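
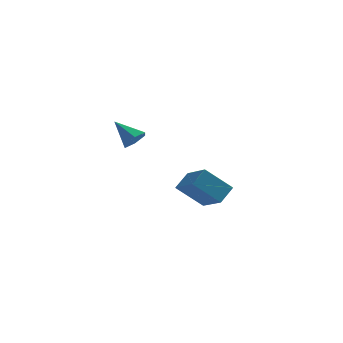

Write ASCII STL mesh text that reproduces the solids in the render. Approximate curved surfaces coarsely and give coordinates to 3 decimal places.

solid 
facet normal 0.649 -0.427 -0.629
outer loop
vertex 0.303 -4.316 2.049
vertex -0.122 -4.279 1.585
vertex 0.283 -3.805 1.681
endloop
endfacet
facet normal 0.462 0.530 0.711
outer loop
vertex 0.303 -4.316 2.049
vertex 0.283 -3.805 1.681
vertex -0.998 -3.701 2.435
endloop
endfacet
facet normal 0.649 -0.427 -0.629
outer loop
vertex 0.283 -3.805 1.681
vertex -0.122 -4.279 1.585
vertex -0.142 -3.768 1.217
endloop
endfacet
facet normal 0.083 0.997 0.003
outer loop
vertex 0.283 -3.805 1.681
vertex -0.142 -3.768 1.217
vertex -0.998 -3.701 2.435
endloop
endfacet
facet normal 0.648 -0.428 -0.630
outer loop
vertex -0.142 -3.768 1.217
vertex -0.122 -4.279 1.585
vertex -0.547 -4.241 1.122
endloop
endfacet
facet normal -0.621 0.626 -0.471
outer loop
vertex -0.142 -3.768 1.217
vertex -0.547 -4.241 1.122
vertex -0.998 -3.701 2.435
endloop
endfacet
facet normal 0.648 -0.428 -0.630
outer loop
vertex -0.547 -4.241 1.122
vertex -0.122 -4.279 1.585
vertex -0.527 -4.752 1.49
endloop
endfacet
facet normal -0.948 -0.210 -0.239
outer loop
vertex -0.547 -4.241 1.122
vertex -0.527 -4.752 1.49
vertex -0.998 -3.701 2.435
endloop
endfacet
facet normal 0.648 -0.428 -0.630
outer loop
vertex -0.527 -4.752 1.49
vertex -0.122 -4.279 1.585
vertex -0.102 -4.79 1.953
endloop
endfacet
facet normal -0.570 -0.676 0.468
outer loop
vertex -0.527 -4.752 1.49
vertex -0.102 -4.79 1.953
vertex -0.998 -3.701 2.435
endloop
endfacet
facet normal 0.649 -0.427 -0.629
outer loop
vertex -0.102 -4.79 1.953
vertex -0.122 -4.279 1.585
vertex 0.303 -4.316 2.049
endloop
endfacet
facet normal 0.135 -0.306 0.942
outer loop
vertex -0.102 -4.79 1.953
vertex 0.303 -4.316 2.049
vertex -0.998 -3.701 2.435
endloop
endfacet
facet normal -0.506 -0.633 -0.586
outer loop
vertex 2.241 0.376 -2.923
vertex 1.451 1.769 -3.744
vertex 3.518 0.421 -4.075
endloop
endfacet
facet normal 0.439 -0.774 0.457
outer loop
vertex 4.069 1.111 -3.436
vertex 2.241 0.376 -2.923
vertex 3.518 0.421 -4.075
endloop
endfacet
facet normal -0.506 -0.633 -0.586
outer loop
vertex 3.518 0.421 -4.075
vertex 1.451 1.769 -3.744
vertex 2.727 1.814 -4.896
endloop
endfacet
facet normal 0.742 0.027 -0.669
outer loop
vertex 2.727 1.814 -4.896
vertex 4.069 1.111 -3.436
vertex 3.518 0.421 -4.075
endloop
endfacet
facet normal -0.743 -0.027 0.669
outer loop
vertex 2.241 0.376 -2.923
vertex 2.002 2.459 -3.105
vertex 1.451 1.769 -3.744
endloop
endfacet
facet normal 0.439 -0.774 0.456
outer loop
vertex 2.793 1.066 -2.284
vertex 2.241 0.376 -2.923
vertex 4.069 1.111 -3.436
endloop
endfacet
facet normal -0.742 -0.027 0.670
outer loop
vertex 2.793 1.066 -2.284
vertex 2.002 2.459 -3.105
vertex 2.241 0.376 -2.923
endloop
endfacet
facet normal -0.439 0.774 -0.456
outer loop
vertex 1.451 1.769 -3.744
vertex 2.002 2.459 -3.105
vertex 2.727 1.814 -4.896
endloop
endfacet
facet normal 0.742 0.026 -0.670
outer loop
vertex 3.279 2.504 -4.257
vertex 4.069 1.111 -3.436
vertex 2.727 1.814 -4.896
endloop
endfacet
facet normal -0.439 0.774 -0.456
outer loop
vertex 2.727 1.814 -4.896
vertex 2.002 2.459 -3.105
vertex 3.279 2.504 -4.257
endloop
endfacet
facet normal 0.507 0.633 0.586
outer loop
vertex 3.279 2.504 -4.257
vertex 2.793 1.066 -2.284
vertex 4.069 1.111 -3.436
endloop
endfacet
facet normal 0.506 0.633 0.586
outer loop
vertex 2.002 2.459 -3.105
vertex 2.793 1.066 -2.284
vertex 3.279 2.504 -4.257
endloop
endfacet

endsolid


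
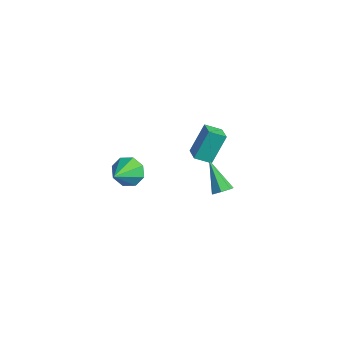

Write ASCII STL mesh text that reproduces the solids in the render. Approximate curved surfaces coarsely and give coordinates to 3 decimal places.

solid 
facet normal -0.477 -0.756 0.447
outer loop
vertex -3.408 3.544 -2.472
vertex -4.469 4.003 -2.828
vertex -3.3 2.457 -4.195
endloop
endfacet
facet normal 0.878 -0.379 0.294
outer loop
vertex -2.771 3.297 -4.692
vertex -3.408 3.544 -2.472
vertex -3.3 2.457 -4.195
endloop
endfacet
facet normal -0.477 -0.756 0.448
outer loop
vertex -3.3 2.457 -4.195
vertex -4.469 4.003 -2.828
vertex -4.362 2.916 -4.551
endloop
endfacet
facet normal 0.053 -0.533 -0.845
outer loop
vertex -4.362 2.916 -4.551
vertex -2.771 3.297 -4.692
vertex -3.3 2.457 -4.195
endloop
endfacet
facet normal -0.053 0.533 0.845
outer loop
vertex -3.408 3.544 -2.472
vertex -3.94 4.843 -3.325
vertex -4.469 4.003 -2.828
endloop
endfacet
facet normal 0.877 -0.380 0.294
outer loop
vertex -2.878 4.384 -2.969
vertex -3.408 3.544 -2.472
vertex -2.771 3.297 -4.692
endloop
endfacet
facet normal -0.053 0.533 0.845
outer loop
vertex -2.878 4.384 -2.969
vertex -3.94 4.843 -3.325
vertex -3.408 3.544 -2.472
endloop
endfacet
facet normal -0.878 0.379 -0.294
outer loop
vertex -4.469 4.003 -2.828
vertex -3.94 4.843 -3.325
vertex -4.362 2.916 -4.551
endloop
endfacet
facet normal 0.053 -0.533 -0.844
outer loop
vertex -3.832 3.756 -5.048
vertex -2.771 3.297 -4.692
vertex -4.362 2.916 -4.551
endloop
endfacet
facet normal -0.877 0.379 -0.294
outer loop
vertex -4.362 2.916 -4.551
vertex -3.94 4.843 -3.325
vertex -3.832 3.756 -5.048
endloop
endfacet
facet normal 0.477 0.756 -0.447
outer loop
vertex -3.832 3.756 -5.048
vertex -2.878 4.384 -2.969
vertex -2.771 3.297 -4.692
endloop
endfacet
facet normal 0.477 0.757 -0.447
outer loop
vertex -3.94 4.843 -3.325
vertex -2.878 4.384 -2.969
vertex -3.832 3.756 -5.048
endloop
endfacet
facet normal 0.714 -0.092 -0.694
outer loop
vertex 0.57 2.107 -3.789
vertex 0.134 1.903 -4.211
vertex 0.326 2.502 -4.093
endloop
endfacet
facet normal 0.336 0.696 0.635
outer loop
vertex 0.57 2.107 -3.789
vertex 0.326 2.502 -4.093
vertex -1.374 2.097 -2.749
endloop
endfacet
facet normal 0.715 -0.093 -0.693
outer loop
vertex 0.326 2.502 -4.093
vertex 0.134 1.903 -4.211
vertex -0.062 2.447 -4.486
endloop
endfacet
facet normal -0.192 0.980 0.052
outer loop
vertex 0.326 2.502 -4.093
vertex -0.062 2.447 -4.486
vertex -1.374 2.097 -2.749
endloop
endfacet
facet normal 0.715 -0.092 -0.693
outer loop
vertex -0.062 2.447 -4.486
vertex 0.134 1.903 -4.211
vertex -0.302 1.982 -4.672
endloop
endfacet
facet normal -0.719 0.544 -0.433
outer loop
vertex -0.062 2.447 -4.486
vertex -0.302 1.982 -4.672
vertex -1.374 2.097 -2.749
endloop
endfacet
facet normal 0.715 -0.093 -0.693
outer loop
vertex -0.302 1.982 -4.672
vertex 0.134 1.903 -4.211
vertex -0.214 1.458 -4.511
endloop
endfacet
facet normal -0.845 -0.282 -0.454
outer loop
vertex -0.302 1.982 -4.672
vertex -0.214 1.458 -4.511
vertex -1.374 2.097 -2.749
endloop
endfacet
facet normal 0.715 -0.092 -0.693
outer loop
vertex -0.214 1.458 -4.511
vertex 0.134 1.903 -4.211
vertex 0.137 1.269 -4.124
endloop
endfacet
facet normal -0.478 -0.879 0.004
outer loop
vertex -0.214 1.458 -4.511
vertex 0.137 1.269 -4.124
vertex -1.374 2.097 -2.749
endloop
endfacet
facet normal 0.714 -0.092 -0.694
outer loop
vertex 0.137 1.269 -4.124
vertex 0.134 1.903 -4.211
vertex 0.486 1.558 -3.803
endloop
endfacet
facet normal 0.108 -0.795 0.598
outer loop
vertex 0.137 1.269 -4.124
vertex 0.486 1.558 -3.803
vertex -1.374 2.097 -2.749
endloop
endfacet
facet normal 0.714 -0.092 -0.694
outer loop
vertex 0.486 1.558 -3.803
vertex 0.134 1.903 -4.211
vertex 0.57 2.107 -3.789
endloop
endfacet
facet normal 0.470 -0.094 0.878
outer loop
vertex 0.486 1.558 -3.803
vertex 0.57 2.107 -3.789
vertex -1.374 2.097 -2.749
endloop
endfacet
facet normal -0.438 0.740 -0.511
outer loop
vertex -1.468 -2.183 -0.985
vertex -1.942 -2.836 -1.524
vertex -2.125 -2.37 -0.693
endloop
endfacet
facet normal 0.331 0.255 0.908
outer loop
vertex -1.468 -2.183 -0.985
vertex -2.125 -2.37 -0.693
vertex -1.098 -4.264 -0.536
endloop
endfacet
facet normal -0.437 0.740 -0.511
outer loop
vertex -2.125 -2.37 -0.693
vertex -1.942 -2.836 -1.524
vertex -2.674 -2.829 -0.888
endloop
endfacet
facet normal -0.280 -0.072 0.957
outer loop
vertex -2.125 -2.37 -0.693
vertex -2.674 -2.829 -0.888
vertex -1.098 -4.264 -0.536
endloop
endfacet
facet normal -0.438 0.739 -0.512
outer loop
vertex -2.674 -2.829 -0.888
vertex -1.942 -2.836 -1.524
vertex -2.795 -3.293 -1.455
endloop
endfacet
facet normal -0.618 -0.538 0.573
outer loop
vertex -2.674 -2.829 -0.888
vertex -2.795 -3.293 -1.455
vertex -1.098 -4.264 -0.536
endloop
endfacet
facet normal -0.438 0.740 -0.511
outer loop
vertex -2.795 -3.293 -1.455
vertex -1.942 -2.836 -1.524
vertex -2.416 -3.489 -2.063
endloop
endfacet
facet normal -0.487 -0.873 -0.022
outer loop
vertex -2.795 -3.293 -1.455
vertex -2.416 -3.489 -2.063
vertex -1.098 -4.264 -0.536
endloop
endfacet
facet normal -0.436 0.740 -0.512
outer loop
vertex -2.416 -3.489 -2.063
vertex -1.942 -2.836 -1.524
vertex -1.759 -3.303 -2.354
endloop
endfacet
facet normal 0.037 -0.878 -0.477
outer loop
vertex -2.416 -3.489 -2.063
vertex -1.759 -3.303 -2.354
vertex -1.098 -4.264 -0.536
endloop
endfacet
facet normal -0.437 0.739 -0.512
outer loop
vertex -1.759 -3.303 -2.354
vertex -1.942 -2.836 -1.524
vertex -1.209 -2.843 -2.16
endloop
endfacet
facet normal 0.647 -0.551 -0.527
outer loop
vertex -1.759 -3.303 -2.354
vertex -1.209 -2.843 -2.16
vertex -1.098 -4.264 -0.536
endloop
endfacet
facet normal -0.437 0.740 -0.512
outer loop
vertex -1.209 -2.843 -2.16
vertex -1.942 -2.836 -1.524
vertex -1.089 -2.379 -1.592
endloop
endfacet
facet normal 0.987 -0.083 -0.140
outer loop
vertex -1.209 -2.843 -2.16
vertex -1.089 -2.379 -1.592
vertex -1.098 -4.264 -0.536
endloop
endfacet
facet normal -0.437 0.740 -0.512
outer loop
vertex -1.089 -2.379 -1.592
vertex -1.942 -2.836 -1.524
vertex -1.468 -2.183 -0.985
endloop
endfacet
facet normal 0.856 0.250 0.453
outer loop
vertex -1.089 -2.379 -1.592
vertex -1.468 -2.183 -0.985
vertex -1.098 -4.264 -0.536
endloop
endfacet

endsolid


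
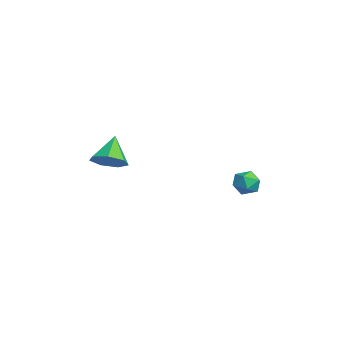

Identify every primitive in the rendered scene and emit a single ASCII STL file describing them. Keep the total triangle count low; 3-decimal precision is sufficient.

solid 
facet normal -0.617 0.657 0.434
outer loop
vertex 1.777 4.005 0.368
vertex 1.225 3.422 0.466
vertex 1.776 3.558 1.043
endloop
endfacet
facet normal 0.065 0.832 0.551
outer loop
vertex 1.777 4.005 0.368
vertex 1.776 3.558 1.043
vertex 2.476 3.743 0.681
endloop
endfacet
facet normal 0.382 0.921 -0.082
outer loop
vertex 1.777 4.005 0.368
vertex 2.476 3.743 0.681
vertex 2.358 3.721 -0.119
endloop
endfacet
facet normal -0.103 0.801 -0.590
outer loop
vertex 1.777 4.005 0.368
vertex 2.358 3.721 -0.119
vertex 1.584 3.523 -0.252
endloop
endfacet
facet normal -0.721 0.637 -0.271
outer loop
vertex 1.777 4.005 0.368
vertex 1.584 3.523 -0.252
vertex 1.225 3.422 0.466
endloop
endfacet
facet normal 0.381 0.282 0.881
outer loop
vertex 2.476 3.743 0.681
vertex 1.776 3.558 1.043
vertex 2.356 2.997 0.972
endloop
endfacet
facet normal -0.723 -0.001 0.691
outer loop
vertex 1.776 3.558 1.043
vertex 1.225 3.422 0.466
vertex 1.582 2.799 0.839
endloop
endfacet
facet normal -0.892 -0.032 -0.451
outer loop
vertex 1.225 3.422 0.466
vertex 1.584 3.523 -0.252
vertex 1.464 2.777 0.039
endloop
endfacet
facet normal 0.107 0.233 -0.967
outer loop
vertex 1.584 3.523 -0.252
vertex 2.358 3.721 -0.119
vertex 2.164 2.962 -0.323
endloop
endfacet
facet normal 0.893 0.426 -0.143
outer loop
vertex 2.358 3.721 -0.119
vertex 2.476 3.743 0.681
vertex 2.715 3.098 0.254
endloop
endfacet
facet normal 0.103 -0.801 0.590
outer loop
vertex 2.163 2.515 0.352
vertex 2.356 2.997 0.972
vertex 1.582 2.799 0.839
endloop
endfacet
facet normal -0.382 -0.921 0.082
outer loop
vertex 2.163 2.515 0.352
vertex 1.582 2.799 0.839
vertex 1.464 2.777 0.039
endloop
endfacet
facet normal -0.065 -0.832 -0.551
outer loop
vertex 2.163 2.515 0.352
vertex 1.464 2.777 0.039
vertex 2.164 2.962 -0.323
endloop
endfacet
facet normal 0.617 -0.657 -0.434
outer loop
vertex 2.163 2.515 0.352
vertex 2.164 2.962 -0.323
vertex 2.715 3.098 0.254
endloop
endfacet
facet normal 0.721 -0.637 0.271
outer loop
vertex 2.163 2.515 0.352
vertex 2.715 3.098 0.254
vertex 2.356 2.997 0.972
endloop
endfacet
facet normal -0.107 -0.233 0.967
outer loop
vertex 1.582 2.799 0.839
vertex 2.356 2.997 0.972
vertex 1.776 3.558 1.043
endloop
endfacet
facet normal -0.893 -0.426 0.143
outer loop
vertex 1.464 2.777 0.039
vertex 1.582 2.799 0.839
vertex 1.225 3.422 0.466
endloop
endfacet
facet normal -0.381 -0.282 -0.881
outer loop
vertex 2.164 2.962 -0.323
vertex 1.464 2.777 0.039
vertex 1.584 3.523 -0.252
endloop
endfacet
facet normal 0.723 0.001 -0.691
outer loop
vertex 2.715 3.098 0.254
vertex 2.164 2.962 -0.323
vertex 2.358 3.721 -0.119
endloop
endfacet
facet normal 0.892 0.032 0.451
outer loop
vertex 2.356 2.997 0.972
vertex 2.715 3.098 0.254
vertex 2.476 3.743 0.681
endloop
endfacet
facet normal 0.564 -0.311 -0.765
outer loop
vertex 1.316 -2.656 2.16
vertex 0.587 -3.259 1.868
vertex 0.752 -2.318 1.607
endloop
endfacet
facet normal 0.187 0.912 0.366
outer loop
vertex 1.316 -2.656 2.16
vertex 0.752 -2.318 1.607
vertex -0.387 -2.721 3.192
endloop
endfacet
facet normal 0.564 -0.311 -0.765
outer loop
vertex 0.752 -2.318 1.607
vertex 0.587 -3.259 1.868
vertex 0.064 -2.689 1.251
endloop
endfacet
facet normal -0.438 0.895 -0.087
outer loop
vertex 0.752 -2.318 1.607
vertex 0.064 -2.689 1.251
vertex -0.387 -2.721 3.192
endloop
endfacet
facet normal 0.564 -0.311 -0.765
outer loop
vertex 0.064 -2.689 1.251
vertex 0.587 -3.259 1.868
vertex -0.23 -3.489 1.359
endloop
endfacet
facet normal -0.927 0.312 -0.210
outer loop
vertex 0.064 -2.689 1.251
vertex -0.23 -3.489 1.359
vertex -0.387 -2.721 3.192
endloop
endfacet
facet normal 0.564 -0.311 -0.765
outer loop
vertex -0.23 -3.489 1.359
vertex 0.587 -3.259 1.868
vertex 0.091 -4.116 1.851
endloop
endfacet
facet normal -0.913 -0.398 0.089
outer loop
vertex -0.23 -3.489 1.359
vertex 0.091 -4.116 1.851
vertex -0.387 -2.721 3.192
endloop
endfacet
facet normal 0.563 -0.311 -0.766
outer loop
vertex 0.091 -4.116 1.851
vertex 0.587 -3.259 1.868
vertex 0.787 -4.097 2.355
endloop
endfacet
facet normal -0.405 -0.702 0.586
outer loop
vertex 0.091 -4.116 1.851
vertex 0.787 -4.097 2.355
vertex -0.387 -2.721 3.192
endloop
endfacet
facet normal 0.564 -0.310 -0.766
outer loop
vertex 0.787 -4.097 2.355
vertex 0.587 -3.259 1.868
vertex 1.332 -3.448 2.493
endloop
endfacet
facet normal 0.211 -0.370 0.905
outer loop
vertex 0.787 -4.097 2.355
vertex 1.332 -3.448 2.493
vertex -0.387 -2.721 3.192
endloop
endfacet
facet normal 0.563 -0.310 -0.766
outer loop
vertex 1.332 -3.448 2.493
vertex 0.587 -3.259 1.868
vertex 1.316 -2.656 2.16
endloop
endfacet
facet normal 0.476 0.349 0.807
outer loop
vertex 1.332 -3.448 2.493
vertex 1.316 -2.656 2.16
vertex -0.387 -2.721 3.192
endloop
endfacet

endsolid


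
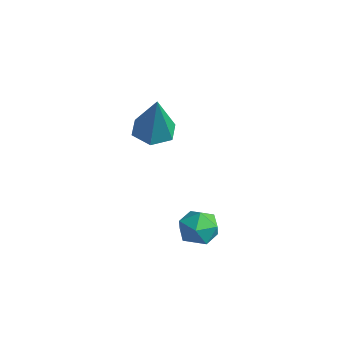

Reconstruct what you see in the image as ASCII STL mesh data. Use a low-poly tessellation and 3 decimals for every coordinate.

solid 
facet normal -0.388 0.503 0.773
outer loop
vertex -1.096 1.396 -2.558
vertex -1.702 0.831 -2.495
vertex -0.993 0.73 -2.073
endloop
endfacet
facet normal 0.320 0.590 0.742
outer loop
vertex -1.096 1.396 -2.558
vertex -0.993 0.73 -2.073
vertex -0.369 0.994 -2.552
endloop
endfacet
facet normal 0.481 0.871 0.106
outer loop
vertex -1.096 1.396 -2.558
vertex -0.369 0.994 -2.552
vertex -0.691 1.259 -3.27
endloop
endfacet
facet normal -0.127 0.958 -0.257
outer loop
vertex -1.096 1.396 -2.558
vertex -0.691 1.259 -3.27
vertex -1.515 1.159 -3.235
endloop
endfacet
facet normal -0.665 0.731 0.156
outer loop
vertex -1.096 1.396 -2.558
vertex -1.515 1.159 -3.235
vertex -1.702 0.831 -2.495
endloop
endfacet
facet normal 0.623 -0.055 0.781
outer loop
vertex -0.369 0.994 -2.552
vertex -0.993 0.73 -2.073
vertex -0.525 0.181 -2.485
endloop
endfacet
facet normal -0.522 -0.196 0.830
outer loop
vertex -0.993 0.73 -2.073
vertex -1.702 0.831 -2.495
vertex -1.349 0.081 -2.45
endloop
endfacet
facet normal -0.970 0.172 -0.169
outer loop
vertex -1.702 0.831 -2.495
vertex -1.515 1.159 -3.235
vertex -1.671 0.346 -3.168
endloop
endfacet
facet normal -0.101 0.541 -0.835
outer loop
vertex -1.515 1.159 -3.235
vertex -0.691 1.259 -3.27
vertex -1.047 0.61 -3.647
endloop
endfacet
facet normal 0.882 0.400 -0.248
outer loop
vertex -0.691 1.259 -3.27
vertex -0.369 0.994 -2.552
vertex -0.338 0.509 -3.225
endloop
endfacet
facet normal 0.127 -0.958 0.257
outer loop
vertex -0.944 -0.056 -3.162
vertex -0.525 0.181 -2.485
vertex -1.349 0.081 -2.45
endloop
endfacet
facet normal -0.481 -0.871 -0.106
outer loop
vertex -0.944 -0.056 -3.162
vertex -1.349 0.081 -2.45
vertex -1.671 0.346 -3.168
endloop
endfacet
facet normal -0.320 -0.590 -0.742
outer loop
vertex -0.944 -0.056 -3.162
vertex -1.671 0.346 -3.168
vertex -1.047 0.61 -3.647
endloop
endfacet
facet normal 0.388 -0.503 -0.773
outer loop
vertex -0.944 -0.056 -3.162
vertex -1.047 0.61 -3.647
vertex -0.338 0.509 -3.225
endloop
endfacet
facet normal 0.665 -0.731 -0.156
outer loop
vertex -0.944 -0.056 -3.162
vertex -0.338 0.509 -3.225
vertex -0.525 0.181 -2.485
endloop
endfacet
facet normal 0.101 -0.541 0.835
outer loop
vertex -1.349 0.081 -2.45
vertex -0.525 0.181 -2.485
vertex -0.993 0.73 -2.073
endloop
endfacet
facet normal -0.882 -0.400 0.248
outer loop
vertex -1.671 0.346 -3.168
vertex -1.349 0.081 -2.45
vertex -1.702 0.831 -2.495
endloop
endfacet
facet normal -0.623 0.055 -0.781
outer loop
vertex -1.047 0.61 -3.647
vertex -1.671 0.346 -3.168
vertex -1.515 1.159 -3.235
endloop
endfacet
facet normal 0.522 0.196 -0.830
outer loop
vertex -0.338 0.509 -3.225
vertex -1.047 0.61 -3.647
vertex -0.691 1.259 -3.27
endloop
endfacet
facet normal 0.970 -0.172 0.169
outer loop
vertex -0.525 0.181 -2.485
vertex -0.338 0.509 -3.225
vertex -0.369 0.994 -2.552
endloop
endfacet
facet normal -0.290 0.121 -0.950
outer loop
vertex -3.398 1.284 0.072
vertex -4.16 1.022 0.271
vertex -3.974 1.829 0.317
endloop
endfacet
facet normal 0.718 0.660 0.221
outer loop
vertex -3.398 1.284 0.072
vertex -3.974 1.829 0.317
vertex -3.58 0.778 2.169
endloop
endfacet
facet normal -0.290 0.121 -0.950
outer loop
vertex -3.974 1.829 0.317
vertex -4.16 1.022 0.271
vertex -4.736 1.567 0.516
endloop
endfacet
facet normal -0.156 0.844 0.512
outer loop
vertex -3.974 1.829 0.317
vertex -4.736 1.567 0.516
vertex -3.58 0.778 2.169
endloop
endfacet
facet normal -0.290 0.121 -0.949
outer loop
vertex -4.736 1.567 0.516
vertex -4.16 1.022 0.271
vertex -4.922 0.759 0.47
endloop
endfacet
facet normal -0.777 0.144 0.612
outer loop
vertex -4.736 1.567 0.516
vertex -4.922 0.759 0.47
vertex -3.58 0.778 2.169
endloop
endfacet
facet normal -0.290 0.122 -0.949
outer loop
vertex -4.922 0.759 0.47
vertex -4.16 1.022 0.271
vertex -4.346 0.214 0.224
endloop
endfacet
facet normal -0.522 -0.742 0.421
outer loop
vertex -4.922 0.759 0.47
vertex -4.346 0.214 0.224
vertex -3.58 0.778 2.169
endloop
endfacet
facet normal -0.290 0.122 -0.949
outer loop
vertex -4.346 0.214 0.224
vertex -4.16 1.022 0.271
vertex -3.584 0.477 0.025
endloop
endfacet
facet normal 0.354 -0.926 0.129
outer loop
vertex -4.346 0.214 0.224
vertex -3.584 0.477 0.025
vertex -3.58 0.778 2.169
endloop
endfacet
facet normal -0.290 0.122 -0.949
outer loop
vertex -3.584 0.477 0.025
vertex -4.16 1.022 0.271
vertex -3.398 1.284 0.072
endloop
endfacet
facet normal 0.974 -0.226 0.030
outer loop
vertex -3.584 0.477 0.025
vertex -3.398 1.284 0.072
vertex -3.58 0.778 2.169
endloop
endfacet

endsolid


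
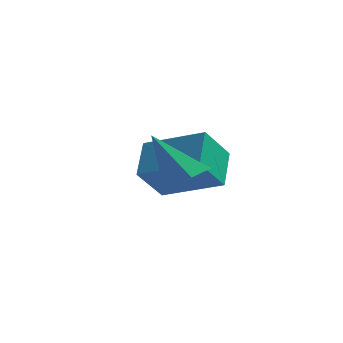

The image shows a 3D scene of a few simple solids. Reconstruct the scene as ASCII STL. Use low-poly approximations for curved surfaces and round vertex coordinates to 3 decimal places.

solid 
facet normal -0.926 0.151 -0.346
outer loop
vertex -1.93 3.581 -1.473
vertex -1.432 4.33 -2.48
vertex -1.826 2.501 -2.224
endloop
endfacet
facet normal -0.369 -0.554 0.746
outer loop
vertex -0.048 2.21 -1.56
vertex -1.93 3.581 -1.473
vertex -1.826 2.501 -2.224
endloop
endfacet
facet normal -0.926 0.151 -0.346
outer loop
vertex -1.826 2.501 -2.224
vertex -1.432 4.33 -2.48
vertex -1.328 3.249 -3.231
endloop
endfacet
facet normal 0.079 -0.818 -0.569
outer loop
vertex -1.328 3.249 -3.231
vertex -0.048 2.21 -1.56
vertex -1.826 2.501 -2.224
endloop
endfacet
facet normal -0.079 0.818 0.570
outer loop
vertex -1.93 3.581 -1.473
vertex 0.346 4.039 -1.816
vertex -1.432 4.33 -2.48
endloop
endfacet
facet normal -0.369 -0.554 0.746
outer loop
vertex -0.152 3.291 -0.809
vertex -1.93 3.581 -1.473
vertex -0.048 2.21 -1.56
endloop
endfacet
facet normal -0.079 0.819 0.569
outer loop
vertex -0.152 3.291 -0.809
vertex 0.346 4.039 -1.816
vertex -1.93 3.581 -1.473
endloop
endfacet
facet normal 0.369 0.554 -0.746
outer loop
vertex -1.432 4.33 -2.48
vertex 0.346 4.039 -1.816
vertex -1.328 3.249 -3.231
endloop
endfacet
facet normal 0.079 -0.818 -0.569
outer loop
vertex 0.45 2.959 -2.567
vertex -0.048 2.21 -1.56
vertex -1.328 3.249 -3.231
endloop
endfacet
facet normal 0.369 0.554 -0.746
outer loop
vertex -1.328 3.249 -3.231
vertex 0.346 4.039 -1.816
vertex 0.45 2.959 -2.567
endloop
endfacet
facet normal 0.926 -0.151 0.346
outer loop
vertex 0.45 2.959 -2.567
vertex -0.152 3.291 -0.809
vertex -0.048 2.21 -1.56
endloop
endfacet
facet normal 0.926 -0.151 0.346
outer loop
vertex 0.346 4.039 -1.816
vertex -0.152 3.291 -0.809
vertex 0.45 2.959 -2.567
endloop
endfacet
facet normal 0.594 -0.184 -0.783
outer loop
vertex 0.603 0.638 -1.083
vertex 0.018 0.604 -1.519
vertex 0.356 1.242 -1.412
endloop
endfacet
facet normal 0.478 0.563 0.675
outer loop
vertex 0.603 0.638 -1.083
vertex 0.356 1.242 -1.412
vertex -0.998 0.916 -0.181
endloop
endfacet
facet normal 0.595 -0.184 -0.782
outer loop
vertex 0.356 1.242 -1.412
vertex 0.018 0.604 -1.519
vertex -0.228 1.208 -1.848
endloop
endfacet
facet normal -0.138 0.984 0.109
outer loop
vertex 0.356 1.242 -1.412
vertex -0.228 1.208 -1.848
vertex -0.998 0.916 -0.181
endloop
endfacet
facet normal 0.595 -0.184 -0.782
outer loop
vertex -0.228 1.208 -1.848
vertex 0.018 0.604 -1.519
vertex -0.566 0.569 -1.955
endloop
endfacet
facet normal -0.823 0.485 -0.295
outer loop
vertex -0.228 1.208 -1.848
vertex -0.566 0.569 -1.955
vertex -0.998 0.916 -0.181
endloop
endfacet
facet normal 0.595 -0.182 -0.783
outer loop
vertex -0.566 0.569 -1.955
vertex 0.018 0.604 -1.519
vertex -0.319 -0.034 -1.627
endloop
endfacet
facet normal -0.890 -0.436 -0.131
outer loop
vertex -0.566 0.569 -1.955
vertex -0.319 -0.034 -1.627
vertex -0.998 0.916 -0.181
endloop
endfacet
facet normal 0.595 -0.182 -0.783
outer loop
vertex -0.319 -0.034 -1.627
vertex 0.018 0.604 -1.519
vertex 0.265 0.0 -1.191
endloop
endfacet
facet normal -0.275 -0.858 0.435
outer loop
vertex -0.319 -0.034 -1.627
vertex 0.265 0.0 -1.191
vertex -0.998 0.916 -0.181
endloop
endfacet
facet normal 0.594 -0.182 -0.783
outer loop
vertex 0.265 0.0 -1.191
vertex 0.018 0.604 -1.519
vertex 0.603 0.638 -1.083
endloop
endfacet
facet normal 0.410 -0.359 0.838
outer loop
vertex 0.265 0.0 -1.191
vertex 0.603 0.638 -1.083
vertex -0.998 0.916 -0.181
endloop
endfacet

endsolid


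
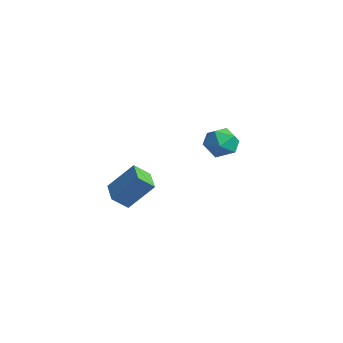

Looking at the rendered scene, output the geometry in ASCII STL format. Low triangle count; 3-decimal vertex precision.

solid 
facet normal -0.880 0.464 0.099
outer loop
vertex -3.769 -3.274 -0.304
vertex -3.419 -2.436 -1.118
vertex -4.562 -4.448 -1.854
endloop
endfacet
facet normal -0.287 -0.687 0.667
outer loop
vertex -3.241 -5.144 -2.002
vertex -3.769 -3.274 -0.304
vertex -4.562 -4.448 -1.854
endloop
endfacet
facet normal -0.880 0.464 0.098
outer loop
vertex -4.562 -4.448 -1.854
vertex -3.419 -2.436 -1.118
vertex -4.211 -3.61 -2.668
endloop
endfacet
facet normal -0.377 -0.559 -0.738
outer loop
vertex -4.211 -3.61 -2.668
vertex -3.241 -5.144 -2.002
vertex -4.562 -4.448 -1.854
endloop
endfacet
facet normal 0.377 0.559 0.738
outer loop
vertex -3.769 -3.274 -0.304
vertex -2.098 -3.132 -1.266
vertex -3.419 -2.436 -1.118
endloop
endfacet
facet normal -0.287 -0.687 0.667
outer loop
vertex -2.449 -3.97 -0.452
vertex -3.769 -3.274 -0.304
vertex -3.241 -5.144 -2.002
endloop
endfacet
facet normal 0.378 0.559 0.738
outer loop
vertex -2.449 -3.97 -0.452
vertex -2.098 -3.132 -1.266
vertex -3.769 -3.274 -0.304
endloop
endfacet
facet normal 0.287 0.687 -0.667
outer loop
vertex -3.419 -2.436 -1.118
vertex -2.098 -3.132 -1.266
vertex -4.211 -3.61 -2.668
endloop
endfacet
facet normal -0.378 -0.559 -0.738
outer loop
vertex -2.891 -4.306 -2.816
vertex -3.241 -5.144 -2.002
vertex -4.211 -3.61 -2.668
endloop
endfacet
facet normal 0.287 0.687 -0.667
outer loop
vertex -4.211 -3.61 -2.668
vertex -2.098 -3.132 -1.266
vertex -2.891 -4.306 -2.816
endloop
endfacet
facet normal 0.880 -0.464 -0.099
outer loop
vertex -2.891 -4.306 -2.816
vertex -2.449 -3.97 -0.452
vertex -3.241 -5.144 -2.002
endloop
endfacet
facet normal 0.880 -0.464 -0.099
outer loop
vertex -2.098 -3.132 -1.266
vertex -2.449 -3.97 -0.452
vertex -2.891 -4.306 -2.816
endloop
endfacet
facet normal -0.314 0.937 0.155
outer loop
vertex -3.649 3.962 -0.805
vertex -4.738 3.631 -1.012
vertex -4.316 3.594 0.065
endloop
endfacet
facet normal 0.269 0.795 0.543
outer loop
vertex -3.649 3.962 -0.805
vertex -4.316 3.594 0.065
vertex -3.21 3.261 0.004
endloop
endfacet
facet normal 0.791 0.605 0.095
outer loop
vertex -3.649 3.962 -0.805
vertex -3.21 3.261 0.004
vertex -2.948 3.094 -1.11
endloop
endfacet
facet normal 0.530 0.628 -0.569
outer loop
vertex -3.649 3.962 -0.805
vertex -2.948 3.094 -1.11
vertex -3.892 3.322 -1.738
endloop
endfacet
facet normal -0.152 0.833 -0.532
outer loop
vertex -3.649 3.962 -0.805
vertex -3.892 3.322 -1.738
vertex -4.738 3.631 -1.012
endloop
endfacet
facet normal 0.125 0.238 0.963
outer loop
vertex -3.21 3.261 0.004
vertex -4.316 3.594 0.065
vertex -4.028 2.498 0.298
endloop
endfacet
facet normal -0.819 0.465 0.337
outer loop
vertex -4.316 3.594 0.065
vertex -4.738 3.631 -1.012
vertex -4.972 2.726 -0.33
endloop
endfacet
facet normal -0.557 0.298 -0.775
outer loop
vertex -4.738 3.631 -1.012
vertex -3.892 3.322 -1.738
vertex -4.71 2.559 -1.444
endloop
endfacet
facet normal 0.548 -0.034 -0.836
outer loop
vertex -3.892 3.322 -1.738
vertex -2.948 3.094 -1.11
vertex -3.604 2.226 -1.505
endloop
endfacet
facet normal 0.969 -0.071 0.238
outer loop
vertex -2.948 3.094 -1.11
vertex -3.21 3.261 0.004
vertex -3.182 2.189 -0.428
endloop
endfacet
facet normal -0.530 -0.628 0.569
outer loop
vertex -4.271 1.858 -0.635
vertex -4.028 2.498 0.298
vertex -4.972 2.726 -0.33
endloop
endfacet
facet normal -0.791 -0.605 -0.095
outer loop
vertex -4.271 1.858 -0.635
vertex -4.972 2.726 -0.33
vertex -4.71 2.559 -1.444
endloop
endfacet
facet normal -0.269 -0.795 -0.543
outer loop
vertex -4.271 1.858 -0.635
vertex -4.71 2.559 -1.444
vertex -3.604 2.226 -1.505
endloop
endfacet
facet normal 0.314 -0.937 -0.155
outer loop
vertex -4.271 1.858 -0.635
vertex -3.604 2.226 -1.505
vertex -3.182 2.189 -0.428
endloop
endfacet
facet normal 0.152 -0.833 0.532
outer loop
vertex -4.271 1.858 -0.635
vertex -3.182 2.189 -0.428
vertex -4.028 2.498 0.298
endloop
endfacet
facet normal -0.548 0.034 0.836
outer loop
vertex -4.972 2.726 -0.33
vertex -4.028 2.498 0.298
vertex -4.316 3.594 0.065
endloop
endfacet
facet normal -0.969 0.071 -0.238
outer loop
vertex -4.71 2.559 -1.444
vertex -4.972 2.726 -0.33
vertex -4.738 3.631 -1.012
endloop
endfacet
facet normal -0.125 -0.238 -0.963
outer loop
vertex -3.604 2.226 -1.505
vertex -4.71 2.559 -1.444
vertex -3.892 3.322 -1.738
endloop
endfacet
facet normal 0.819 -0.465 -0.337
outer loop
vertex -3.182 2.189 -0.428
vertex -3.604 2.226 -1.505
vertex -2.948 3.094 -1.11
endloop
endfacet
facet normal 0.557 -0.298 0.775
outer loop
vertex -4.028 2.498 0.298
vertex -3.182 2.189 -0.428
vertex -3.21 3.261 0.004
endloop
endfacet

endsolid


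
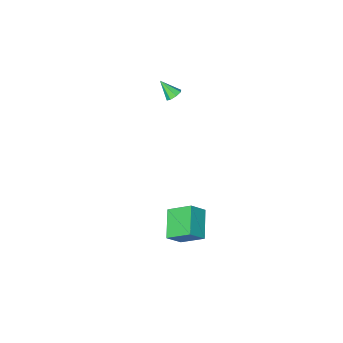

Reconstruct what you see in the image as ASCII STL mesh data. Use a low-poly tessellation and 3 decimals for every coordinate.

solid 
facet normal -0.486 0.673 0.557
outer loop
vertex 0.667 3.712 -3.5
vertex 1.609 3.62 -2.566
vertex 1.695 5.192 -4.391
endloop
endfacet
facet normal -0.708 0.069 -0.702
outer loop
vertex 2.571 3.98 -5.394
vertex 0.667 3.712 -3.5
vertex 1.695 5.192 -4.391
endloop
endfacet
facet normal -0.486 0.673 0.557
outer loop
vertex 1.695 5.192 -4.391
vertex 1.609 3.62 -2.566
vertex 2.637 5.1 -3.457
endloop
endfacet
facet normal 0.511 0.736 -0.443
outer loop
vertex 2.637 5.1 -3.457
vertex 2.571 3.98 -5.394
vertex 1.695 5.192 -4.391
endloop
endfacet
facet normal -0.511 -0.736 0.443
outer loop
vertex 0.667 3.712 -3.5
vertex 2.485 2.408 -3.569
vertex 1.609 3.62 -2.566
endloop
endfacet
facet normal -0.708 0.069 -0.702
outer loop
vertex 1.543 2.5 -4.503
vertex 0.667 3.712 -3.5
vertex 2.571 3.98 -5.394
endloop
endfacet
facet normal -0.511 -0.736 0.443
outer loop
vertex 1.543 2.5 -4.503
vertex 2.485 2.408 -3.569
vertex 0.667 3.712 -3.5
endloop
endfacet
facet normal 0.708 -0.069 0.702
outer loop
vertex 1.609 3.62 -2.566
vertex 2.485 2.408 -3.569
vertex 2.637 5.1 -3.457
endloop
endfacet
facet normal 0.511 0.736 -0.443
outer loop
vertex 3.513 3.888 -4.46
vertex 2.571 3.98 -5.394
vertex 2.637 5.1 -3.457
endloop
endfacet
facet normal 0.708 -0.069 0.702
outer loop
vertex 2.637 5.1 -3.457
vertex 2.485 2.408 -3.569
vertex 3.513 3.888 -4.46
endloop
endfacet
facet normal 0.486 -0.673 -0.557
outer loop
vertex 3.513 3.888 -4.46
vertex 1.543 2.5 -4.503
vertex 2.571 3.98 -5.394
endloop
endfacet
facet normal 0.486 -0.673 -0.557
outer loop
vertex 2.485 2.408 -3.569
vertex 1.543 2.5 -4.503
vertex 3.513 3.888 -4.46
endloop
endfacet
facet normal -0.321 0.638 -0.700
outer loop
vertex 0.423 -0.831 3.32
vertex -0.094 -0.856 3.534
vertex 0.356 -0.534 3.621
endloop
endfacet
facet normal 0.987 0.082 0.139
outer loop
vertex 0.423 -0.831 3.32
vertex 0.356 -0.534 3.621
vertex 0.334 -1.704 4.466
endloop
endfacet
facet normal -0.320 0.637 -0.701
outer loop
vertex 0.356 -0.534 3.621
vertex -0.094 -0.856 3.534
vertex 0.025 -0.425 3.871
endloop
endfacet
facet normal 0.628 0.448 0.636
outer loop
vertex 0.356 -0.534 3.621
vertex 0.025 -0.425 3.871
vertex 0.334 -1.704 4.466
endloop
endfacet
facet normal -0.324 0.637 -0.700
outer loop
vertex 0.025 -0.425 3.871
vertex -0.094 -0.856 3.534
vertex -0.375 -0.57 3.924
endloop
endfacet
facet normal -0.030 0.416 0.909
outer loop
vertex 0.025 -0.425 3.871
vertex -0.375 -0.57 3.924
vertex 0.334 -1.704 4.466
endloop
endfacet
facet normal -0.322 0.638 -0.700
outer loop
vertex -0.375 -0.57 3.924
vertex -0.094 -0.856 3.534
vertex -0.611 -0.882 3.748
endloop
endfacet
facet normal -0.602 0.005 0.798
outer loop
vertex -0.375 -0.57 3.924
vertex -0.611 -0.882 3.748
vertex 0.334 -1.704 4.466
endloop
endfacet
facet normal -0.322 0.636 -0.701
outer loop
vertex -0.611 -0.882 3.748
vertex -0.094 -0.856 3.534
vertex -0.543 -1.179 3.447
endloop
endfacet
facet normal -0.753 -0.545 0.368
outer loop
vertex -0.611 -0.882 3.748
vertex -0.543 -1.179 3.447
vertex 0.334 -1.704 4.466
endloop
endfacet
facet normal -0.322 0.636 -0.701
outer loop
vertex -0.543 -1.179 3.447
vertex -0.094 -0.856 3.534
vertex -0.212 -1.287 3.197
endloop
endfacet
facet normal -0.394 -0.910 -0.129
outer loop
vertex -0.543 -1.179 3.447
vertex -0.212 -1.287 3.197
vertex 0.334 -1.704 4.466
endloop
endfacet
facet normal -0.322 0.636 -0.701
outer loop
vertex -0.212 -1.287 3.197
vertex -0.094 -0.856 3.534
vertex 0.188 -1.143 3.144
endloop
endfacet
facet normal 0.263 -0.877 -0.401
outer loop
vertex -0.212 -1.287 3.197
vertex 0.188 -1.143 3.144
vertex 0.334 -1.704 4.466
endloop
endfacet
facet normal -0.321 0.637 -0.701
outer loop
vertex 0.188 -1.143 3.144
vertex -0.094 -0.856 3.534
vertex 0.423 -0.831 3.32
endloop
endfacet
facet normal 0.836 -0.466 -0.290
outer loop
vertex 0.188 -1.143 3.144
vertex 0.423 -0.831 3.32
vertex 0.334 -1.704 4.466
endloop
endfacet

endsolid


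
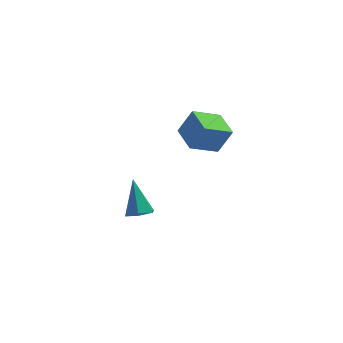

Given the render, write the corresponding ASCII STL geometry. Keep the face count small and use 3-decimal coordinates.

solid 
facet normal 0.043 -0.637 -0.769
outer loop
vertex -1.985 2.748 -3.799
vertex -2.643 3.168 -4.184
vertex -1.821 3.411 -4.339
endloop
endfacet
facet normal 0.912 0.098 0.397
outer loop
vertex -1.985 2.748 -3.799
vertex -1.821 3.411 -4.339
vertex -2.737 4.552 -2.516
endloop
endfacet
facet normal 0.044 -0.638 -0.769
outer loop
vertex -1.821 3.411 -4.339
vertex -2.643 3.168 -4.184
vertex -2.479 3.83 -4.724
endloop
endfacet
facet normal 0.602 0.777 -0.184
outer loop
vertex -1.821 3.411 -4.339
vertex -2.479 3.83 -4.724
vertex -2.737 4.552 -2.516
endloop
endfacet
facet normal 0.044 -0.638 -0.769
outer loop
vertex -2.479 3.83 -4.724
vertex -2.643 3.168 -4.184
vertex -3.3 3.588 -4.57
endloop
endfacet
facet normal -0.323 0.888 -0.328
outer loop
vertex -2.479 3.83 -4.724
vertex -3.3 3.588 -4.57
vertex -2.737 4.552 -2.516
endloop
endfacet
facet normal 0.044 -0.637 -0.769
outer loop
vertex -3.3 3.588 -4.57
vertex -2.643 3.168 -4.184
vertex -3.464 2.925 -4.03
endloop
endfacet
facet normal -0.941 0.320 0.108
outer loop
vertex -3.3 3.588 -4.57
vertex -3.464 2.925 -4.03
vertex -2.737 4.552 -2.516
endloop
endfacet
facet normal 0.045 -0.638 -0.769
outer loop
vertex -3.464 2.925 -4.03
vertex -2.643 3.168 -4.184
vertex -2.806 2.506 -3.644
endloop
endfacet
facet normal -0.631 -0.358 0.688
outer loop
vertex -3.464 2.925 -4.03
vertex -2.806 2.506 -3.644
vertex -2.737 4.552 -2.516
endloop
endfacet
facet normal 0.043 -0.638 -0.769
outer loop
vertex -2.806 2.506 -3.644
vertex -2.643 3.168 -4.184
vertex -1.985 2.748 -3.799
endloop
endfacet
facet normal 0.295 -0.469 0.832
outer loop
vertex -2.806 2.506 -3.644
vertex -1.985 2.748 -3.799
vertex -2.737 4.552 -2.516
endloop
endfacet
facet normal -0.506 -0.107 -0.856
outer loop
vertex -0.204 1.707 2.79
vertex -0.533 3.273 2.789
vertex 1.363 2.036 1.822
endloop
endfacet
facet normal 0.206 -0.979 0.000
outer loop
vertex 2.173 2.207 3.191
vertex -0.204 1.707 2.79
vertex 1.363 2.036 1.822
endloop
endfacet
facet normal -0.506 -0.107 -0.856
outer loop
vertex 1.363 2.036 1.822
vertex -0.533 3.273 2.789
vertex 1.034 3.602 1.821
endloop
endfacet
facet normal 0.837 0.176 -0.517
outer loop
vertex 1.034 3.602 1.821
vertex 2.173 2.207 3.191
vertex 1.363 2.036 1.822
endloop
endfacet
facet normal -0.837 -0.176 0.517
outer loop
vertex -0.204 1.707 2.79
vertex 0.277 3.444 4.158
vertex -0.533 3.273 2.789
endloop
endfacet
facet normal 0.206 -0.979 0.000
outer loop
vertex 0.606 1.878 4.159
vertex -0.204 1.707 2.79
vertex 2.173 2.207 3.191
endloop
endfacet
facet normal -0.837 -0.176 0.517
outer loop
vertex 0.606 1.878 4.159
vertex 0.277 3.444 4.158
vertex -0.204 1.707 2.79
endloop
endfacet
facet normal -0.206 0.979 -0.000
outer loop
vertex -0.533 3.273 2.789
vertex 0.277 3.444 4.158
vertex 1.034 3.602 1.821
endloop
endfacet
facet normal 0.837 0.176 -0.517
outer loop
vertex 1.844 3.773 3.19
vertex 2.173 2.207 3.191
vertex 1.034 3.602 1.821
endloop
endfacet
facet normal -0.206 0.979 -0.000
outer loop
vertex 1.034 3.602 1.821
vertex 0.277 3.444 4.158
vertex 1.844 3.773 3.19
endloop
endfacet
facet normal 0.506 0.107 0.856
outer loop
vertex 1.844 3.773 3.19
vertex 0.606 1.878 4.159
vertex 2.173 2.207 3.191
endloop
endfacet
facet normal 0.506 0.107 0.856
outer loop
vertex 0.277 3.444 4.158
vertex 0.606 1.878 4.159
vertex 1.844 3.773 3.19
endloop
endfacet

endsolid


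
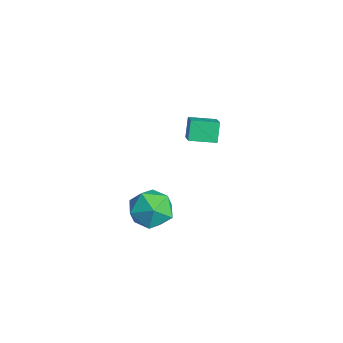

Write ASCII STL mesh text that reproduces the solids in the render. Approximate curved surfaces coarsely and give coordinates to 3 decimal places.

solid 
facet normal -0.831 0.189 -0.523
outer loop
vertex -3.734 2.026 1.579
vertex -3.348 3.234 1.403
vertex -3.224 1.73 0.662
endloop
endfacet
facet normal -0.301 -0.944 0.137
outer loop
vertex -2.152 1.486 1.337
vertex -3.734 2.026 1.579
vertex -3.224 1.73 0.662
endloop
endfacet
facet normal -0.831 0.189 -0.522
outer loop
vertex -3.224 1.73 0.662
vertex -3.348 3.234 1.403
vertex -2.839 2.938 0.486
endloop
endfacet
facet normal 0.468 -0.272 -0.841
outer loop
vertex -2.839 2.938 0.486
vertex -2.152 1.486 1.337
vertex -3.224 1.73 0.662
endloop
endfacet
facet normal -0.468 0.272 0.841
outer loop
vertex -3.734 2.026 1.579
vertex -2.276 2.99 2.078
vertex -3.348 3.234 1.403
endloop
endfacet
facet normal -0.301 -0.944 0.137
outer loop
vertex -2.661 1.782 2.254
vertex -3.734 2.026 1.579
vertex -2.152 1.486 1.337
endloop
endfacet
facet normal -0.467 0.272 0.841
outer loop
vertex -2.661 1.782 2.254
vertex -2.276 2.99 2.078
vertex -3.734 2.026 1.579
endloop
endfacet
facet normal 0.301 0.944 -0.137
outer loop
vertex -3.348 3.234 1.403
vertex -2.276 2.99 2.078
vertex -2.839 2.938 0.486
endloop
endfacet
facet normal 0.467 -0.272 -0.841
outer loop
vertex -1.766 2.694 1.161
vertex -2.152 1.486 1.337
vertex -2.839 2.938 0.486
endloop
endfacet
facet normal 0.301 0.944 -0.137
outer loop
vertex -2.839 2.938 0.486
vertex -2.276 2.99 2.078
vertex -1.766 2.694 1.161
endloop
endfacet
facet normal 0.831 -0.189 0.523
outer loop
vertex -1.766 2.694 1.161
vertex -2.661 1.782 2.254
vertex -2.152 1.486 1.337
endloop
endfacet
facet normal 0.831 -0.189 0.523
outer loop
vertex -2.276 2.99 2.078
vertex -2.661 1.782 2.254
vertex -1.766 2.694 1.161
endloop
endfacet
facet normal -0.401 0.822 0.404
outer loop
vertex 2.27 -0.793 1.319
vertex 1.661 -1.409 1.969
vertex 2.644 -1.088 2.292
endloop
endfacet
facet normal 0.267 0.946 0.184
outer loop
vertex 2.27 -0.793 1.319
vertex 2.644 -1.088 2.292
vertex 3.301 -1.106 1.431
endloop
endfacet
facet normal 0.300 0.803 -0.515
outer loop
vertex 2.27 -0.793 1.319
vertex 3.301 -1.106 1.431
vertex 2.724 -1.438 0.577
endloop
endfacet
facet normal -0.348 0.592 -0.727
outer loop
vertex 2.27 -0.793 1.319
vertex 2.724 -1.438 0.577
vertex 1.711 -1.626 0.909
endloop
endfacet
facet normal -0.781 0.603 -0.160
outer loop
vertex 2.27 -0.793 1.319
vertex 1.711 -1.626 0.909
vertex 1.661 -1.409 1.969
endloop
endfacet
facet normal 0.698 0.490 0.522
outer loop
vertex 3.301 -1.106 1.431
vertex 2.644 -1.088 2.292
vertex 3.329 -1.914 2.151
endloop
endfacet
facet normal -0.383 0.289 0.877
outer loop
vertex 2.644 -1.088 2.292
vertex 1.661 -1.409 1.969
vertex 2.316 -2.102 2.483
endloop
endfacet
facet normal -0.997 -0.065 -0.034
outer loop
vertex 1.661 -1.409 1.969
vertex 1.711 -1.626 0.909
vertex 1.739 -2.434 1.629
endloop
endfacet
facet normal -0.296 -0.083 -0.951
outer loop
vertex 1.711 -1.626 0.909
vertex 2.724 -1.438 0.577
vertex 2.396 -2.452 0.768
endloop
endfacet
facet normal 0.751 0.259 -0.608
outer loop
vertex 2.724 -1.438 0.577
vertex 3.301 -1.106 1.431
vertex 3.379 -2.131 1.091
endloop
endfacet
facet normal 0.348 -0.592 0.727
outer loop
vertex 2.77 -2.747 1.741
vertex 3.329 -1.914 2.151
vertex 2.316 -2.102 2.483
endloop
endfacet
facet normal -0.300 -0.803 0.515
outer loop
vertex 2.77 -2.747 1.741
vertex 2.316 -2.102 2.483
vertex 1.739 -2.434 1.629
endloop
endfacet
facet normal -0.267 -0.946 -0.184
outer loop
vertex 2.77 -2.747 1.741
vertex 1.739 -2.434 1.629
vertex 2.396 -2.452 0.768
endloop
endfacet
facet normal 0.401 -0.822 -0.404
outer loop
vertex 2.77 -2.747 1.741
vertex 2.396 -2.452 0.768
vertex 3.379 -2.131 1.091
endloop
endfacet
facet normal 0.781 -0.603 0.160
outer loop
vertex 2.77 -2.747 1.741
vertex 3.379 -2.131 1.091
vertex 3.329 -1.914 2.151
endloop
endfacet
facet normal 0.296 0.083 0.951
outer loop
vertex 2.316 -2.102 2.483
vertex 3.329 -1.914 2.151
vertex 2.644 -1.088 2.292
endloop
endfacet
facet normal -0.751 -0.259 0.608
outer loop
vertex 1.739 -2.434 1.629
vertex 2.316 -2.102 2.483
vertex 1.661 -1.409 1.969
endloop
endfacet
facet normal -0.698 -0.490 -0.522
outer loop
vertex 2.396 -2.452 0.768
vertex 1.739 -2.434 1.629
vertex 1.711 -1.626 0.909
endloop
endfacet
facet normal 0.383 -0.289 -0.877
outer loop
vertex 3.379 -2.131 1.091
vertex 2.396 -2.452 0.768
vertex 2.724 -1.438 0.577
endloop
endfacet
facet normal 0.997 0.065 0.034
outer loop
vertex 3.329 -1.914 2.151
vertex 3.379 -2.131 1.091
vertex 3.301 -1.106 1.431
endloop
endfacet

endsolid


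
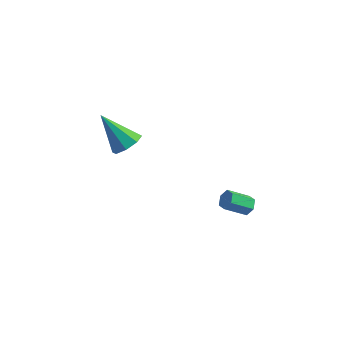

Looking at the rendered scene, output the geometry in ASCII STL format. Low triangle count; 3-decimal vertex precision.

solid 
facet normal 0.660 0.502 -0.559
outer loop
vertex 2.83 -0.084 -2.554
vertex 2.456 0.219 -2.723
vertex 2.716 0.345 -2.303
endloop
endfacet
facet normal 0.716 -0.201 0.668
outer loop
vertex 2.83 -0.084 -2.554
vertex 2.716 0.345 -2.303
vertex 2.017 -0.702 -1.868
endloop
endfacet
facet normal 0.717 -0.201 0.667
outer loop
vertex 2.017 -0.702 -1.868
vertex 2.716 0.345 -2.303
vertex 1.903 -0.273 -1.616
endloop
endfacet
facet normal -0.661 -0.503 0.557
outer loop
vertex 2.017 -0.702 -1.868
vertex 1.903 -0.273 -1.616
vertex 1.644 -0.399 -2.037
endloop
endfacet
facet normal 0.660 0.502 -0.559
outer loop
vertex 2.716 0.345 -2.303
vertex 2.456 0.219 -2.723
vertex 2.342 0.648 -2.472
endloop
endfacet
facet normal 0.165 0.628 0.760
outer loop
vertex 2.716 0.345 -2.303
vertex 2.342 0.648 -2.472
vertex 1.903 -0.273 -1.616
endloop
endfacet
facet normal 0.166 0.628 0.760
outer loop
vertex 1.903 -0.273 -1.616
vertex 2.342 0.648 -2.472
vertex 1.53 0.03 -1.785
endloop
endfacet
facet normal -0.661 -0.503 0.557
outer loop
vertex 1.903 -0.273 -1.616
vertex 1.53 0.03 -1.785
vertex 1.644 -0.399 -2.037
endloop
endfacet
facet normal 0.661 0.502 -0.558
outer loop
vertex 2.342 0.648 -2.472
vertex 2.456 0.219 -2.723
vertex 2.083 0.522 -2.892
endloop
endfacet
facet normal -0.552 0.828 0.092
outer loop
vertex 2.342 0.648 -2.472
vertex 2.083 0.522 -2.892
vertex 1.53 0.03 -1.785
endloop
endfacet
facet normal -0.552 0.829 0.093
outer loop
vertex 1.53 0.03 -1.785
vertex 2.083 0.522 -2.892
vertex 1.27 -0.096 -2.206
endloop
endfacet
facet normal -0.660 -0.503 0.558
outer loop
vertex 1.53 0.03 -1.785
vertex 1.27 -0.096 -2.206
vertex 1.644 -0.399 -2.037
endloop
endfacet
facet normal 0.661 0.503 -0.557
outer loop
vertex 2.083 0.522 -2.892
vertex 2.456 0.219 -2.723
vertex 2.197 0.093 -3.144
endloop
endfacet
facet normal -0.717 0.202 -0.668
outer loop
vertex 2.083 0.522 -2.892
vertex 2.197 0.093 -3.144
vertex 1.27 -0.096 -2.206
endloop
endfacet
facet normal -0.717 0.200 -0.668
outer loop
vertex 1.27 -0.096 -2.206
vertex 2.197 0.093 -3.144
vertex 1.384 -0.525 -2.457
endloop
endfacet
facet normal -0.660 -0.502 0.559
outer loop
vertex 1.27 -0.096 -2.206
vertex 1.384 -0.525 -2.457
vertex 1.644 -0.399 -2.037
endloop
endfacet
facet normal 0.661 0.503 -0.557
outer loop
vertex 2.197 0.093 -3.144
vertex 2.456 0.219 -2.723
vertex 2.57 -0.21 -2.975
endloop
endfacet
facet normal -0.165 -0.628 -0.761
outer loop
vertex 2.197 0.093 -3.144
vertex 2.57 -0.21 -2.975
vertex 1.384 -0.525 -2.457
endloop
endfacet
facet normal -0.165 -0.628 -0.760
outer loop
vertex 1.384 -0.525 -2.457
vertex 2.57 -0.21 -2.975
vertex 1.758 -0.828 -2.288
endloop
endfacet
facet normal -0.660 -0.502 0.559
outer loop
vertex 1.384 -0.525 -2.457
vertex 1.758 -0.828 -2.288
vertex 1.644 -0.399 -2.037
endloop
endfacet
facet normal 0.660 0.503 -0.558
outer loop
vertex 2.57 -0.21 -2.975
vertex 2.456 0.219 -2.723
vertex 2.83 -0.084 -2.554
endloop
endfacet
facet normal 0.552 -0.829 -0.093
outer loop
vertex 2.57 -0.21 -2.975
vertex 2.83 -0.084 -2.554
vertex 1.758 -0.828 -2.288
endloop
endfacet
facet normal 0.552 -0.829 -0.092
outer loop
vertex 1.758 -0.828 -2.288
vertex 2.83 -0.084 -2.554
vertex 2.017 -0.702 -1.868
endloop
endfacet
facet normal -0.661 -0.502 0.558
outer loop
vertex 1.758 -0.828 -2.288
vertex 2.017 -0.702 -1.868
vertex 1.644 -0.399 -2.037
endloop
endfacet
facet normal 0.664 -0.050 -0.746
outer loop
vertex -2.666 0.291 0.232
vertex -3.193 -0.119 -0.209
vertex -3.021 0.656 -0.108
endloop
endfacet
facet normal 0.210 0.768 0.605
outer loop
vertex -2.666 0.291 0.232
vertex -3.021 0.656 -0.108
vertex -4.507 -0.021 1.269
endloop
endfacet
facet normal 0.663 -0.050 -0.747
outer loop
vertex -3.021 0.656 -0.108
vertex -3.193 -0.119 -0.209
vertex -3.477 0.566 -0.507
endloop
endfacet
facet normal -0.304 0.943 0.135
outer loop
vertex -3.021 0.656 -0.108
vertex -3.477 0.566 -0.507
vertex -4.507 -0.021 1.269
endloop
endfacet
facet normal 0.664 -0.049 -0.746
outer loop
vertex -3.477 0.566 -0.507
vertex -3.193 -0.119 -0.209
vertex -3.766 0.075 -0.732
endloop
endfacet
facet normal -0.776 0.575 -0.260
outer loop
vertex -3.477 0.566 -0.507
vertex -3.766 0.075 -0.732
vertex -4.507 -0.021 1.269
endloop
endfacet
facet normal 0.664 -0.050 -0.746
outer loop
vertex -3.766 0.075 -0.732
vertex -3.193 -0.119 -0.209
vertex -3.719 -0.53 -0.65
endloop
endfacet
facet normal -0.929 -0.120 -0.350
outer loop
vertex -3.766 0.075 -0.732
vertex -3.719 -0.53 -0.65
vertex -4.507 -0.021 1.269
endloop
endfacet
facet normal 0.664 -0.050 -0.746
outer loop
vertex -3.719 -0.53 -0.65
vertex -3.193 -0.119 -0.209
vertex -3.364 -0.894 -0.309
endloop
endfacet
facet normal -0.674 -0.734 -0.082
outer loop
vertex -3.719 -0.53 -0.65
vertex -3.364 -0.894 -0.309
vertex -4.507 -0.021 1.269
endloop
endfacet
facet normal 0.664 -0.050 -0.746
outer loop
vertex -3.364 -0.894 -0.309
vertex -3.193 -0.119 -0.209
vertex -2.909 -0.805 0.09
endloop
endfacet
facet normal -0.161 -0.908 0.386
outer loop
vertex -3.364 -0.894 -0.309
vertex -2.909 -0.805 0.09
vertex -4.507 -0.021 1.269
endloop
endfacet
facet normal 0.665 -0.050 -0.745
outer loop
vertex -2.909 -0.805 0.09
vertex -3.193 -0.119 -0.209
vertex -2.62 -0.314 0.315
endloop
endfacet
facet normal 0.311 -0.541 0.781
outer loop
vertex -2.909 -0.805 0.09
vertex -2.62 -0.314 0.315
vertex -4.507 -0.021 1.269
endloop
endfacet
facet normal 0.664 -0.052 -0.746
outer loop
vertex -2.62 -0.314 0.315
vertex -3.193 -0.119 -0.209
vertex -2.666 0.291 0.232
endloop
endfacet
facet normal 0.465 0.155 0.872
outer loop
vertex -2.62 -0.314 0.315
vertex -2.666 0.291 0.232
vertex -4.507 -0.021 1.269
endloop
endfacet

endsolid


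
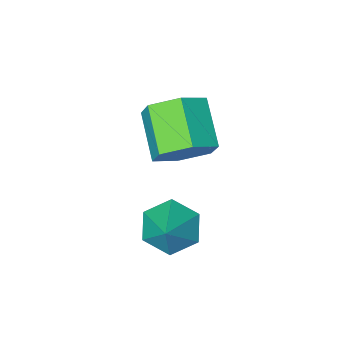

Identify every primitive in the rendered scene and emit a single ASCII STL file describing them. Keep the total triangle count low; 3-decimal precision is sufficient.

solid 
facet normal 0.260 0.818 -0.513
outer loop
vertex -0.094 2.147 0.955
vertex -0.955 2.115 0.467
vertex -0.885 2.623 1.313
endloop
endfacet
facet normal 0.542 0.315 0.779
outer loop
vertex -0.094 2.147 0.955
vertex -0.885 2.623 1.313
vertex -0.525 0.797 1.802
endloop
endfacet
facet normal 0.543 0.315 0.778
outer loop
vertex -0.525 0.797 1.802
vertex -0.885 2.623 1.313
vertex -1.315 1.274 2.16
endloop
endfacet
facet normal -0.261 -0.818 0.513
outer loop
vertex -0.525 0.797 1.802
vertex -1.315 1.274 2.16
vertex -1.385 0.765 1.313
endloop
endfacet
facet normal 0.261 0.818 -0.513
outer loop
vertex -0.885 2.623 1.313
vertex -0.955 2.115 0.467
vertex -1.745 2.591 0.825
endloop
endfacet
facet normal -0.420 0.575 0.702
outer loop
vertex -0.885 2.623 1.313
vertex -1.745 2.591 0.825
vertex -1.315 1.274 2.16
endloop
endfacet
facet normal -0.420 0.575 0.702
outer loop
vertex -1.315 1.274 2.16
vertex -1.745 2.591 0.825
vertex -2.176 1.242 1.671
endloop
endfacet
facet normal -0.261 -0.818 0.513
outer loop
vertex -1.315 1.274 2.16
vertex -2.176 1.242 1.671
vertex -1.385 0.765 1.313
endloop
endfacet
facet normal 0.261 0.818 -0.512
outer loop
vertex -1.745 2.591 0.825
vertex -0.955 2.115 0.467
vertex -1.815 2.083 -0.022
endloop
endfacet
facet normal -0.963 0.260 -0.076
outer loop
vertex -1.745 2.591 0.825
vertex -1.815 2.083 -0.022
vertex -2.176 1.242 1.671
endloop
endfacet
facet normal -0.963 0.259 -0.076
outer loop
vertex -2.176 1.242 1.671
vertex -1.815 2.083 -0.022
vertex -2.246 0.733 0.825
endloop
endfacet
facet normal -0.261 -0.818 0.513
outer loop
vertex -2.176 1.242 1.671
vertex -2.246 0.733 0.825
vertex -1.385 0.765 1.313
endloop
endfacet
facet normal 0.261 0.818 -0.513
outer loop
vertex -1.815 2.083 -0.022
vertex -0.955 2.115 0.467
vertex -1.025 1.606 -0.38
endloop
endfacet
facet normal -0.543 -0.315 -0.778
outer loop
vertex -1.815 2.083 -0.022
vertex -1.025 1.606 -0.38
vertex -2.246 0.733 0.825
endloop
endfacet
facet normal -0.542 -0.316 -0.778
outer loop
vertex -2.246 0.733 0.825
vertex -1.025 1.606 -0.38
vertex -1.455 0.257 0.467
endloop
endfacet
facet normal -0.260 -0.818 0.513
outer loop
vertex -2.246 0.733 0.825
vertex -1.455 0.257 0.467
vertex -1.385 0.765 1.313
endloop
endfacet
facet normal 0.261 0.818 -0.513
outer loop
vertex -1.025 1.606 -0.38
vertex -0.955 2.115 0.467
vertex -0.164 1.638 0.109
endloop
endfacet
facet normal 0.420 -0.575 -0.702
outer loop
vertex -1.025 1.606 -0.38
vertex -0.164 1.638 0.109
vertex -1.455 0.257 0.467
endloop
endfacet
facet normal 0.420 -0.575 -0.702
outer loop
vertex -1.455 0.257 0.467
vertex -0.164 1.638 0.109
vertex -0.595 0.289 0.955
endloop
endfacet
facet normal -0.261 -0.818 0.513
outer loop
vertex -1.455 0.257 0.467
vertex -0.595 0.289 0.955
vertex -1.385 0.765 1.313
endloop
endfacet
facet normal 0.261 0.818 -0.513
outer loop
vertex -0.164 1.638 0.109
vertex -0.955 2.115 0.467
vertex -0.094 2.147 0.955
endloop
endfacet
facet normal 0.963 -0.260 0.077
outer loop
vertex -0.164 1.638 0.109
vertex -0.094 2.147 0.955
vertex -0.595 0.289 0.955
endloop
endfacet
facet normal 0.963 -0.260 0.076
outer loop
vertex -0.595 0.289 0.955
vertex -0.094 2.147 0.955
vertex -0.525 0.797 1.802
endloop
endfacet
facet normal -0.261 -0.818 0.512
outer loop
vertex -0.595 0.289 0.955
vertex -0.525 0.797 1.802
vertex -1.385 0.765 1.313
endloop
endfacet
facet normal -0.476 -0.590 -0.652
outer loop
vertex 0.291 3.353 -2.535
vertex -0.036 2.856 -1.847
vertex -0.505 3.573 -2.153
endloop
endfacet
facet normal 0.159 0.962 -0.222
outer loop
vertex 0.291 3.353 -2.535
vertex -0.505 3.573 -2.153
vertex 0.616 3.664 -0.953
endloop
endfacet
facet normal -0.477 -0.590 -0.652
outer loop
vertex -0.505 3.573 -2.153
vertex -0.036 2.856 -1.847
vertex -0.832 3.076 -1.464
endloop
endfacet
facet normal -0.458 0.810 0.367
outer loop
vertex -0.505 3.573 -2.153
vertex -0.832 3.076 -1.464
vertex 0.616 3.664 -0.953
endloop
endfacet
facet normal -0.477 -0.590 -0.652
outer loop
vertex -0.832 3.076 -1.464
vertex -0.036 2.856 -1.847
vertex -0.363 2.359 -1.158
endloop
endfacet
facet normal -0.380 0.142 0.914
outer loop
vertex -0.832 3.076 -1.464
vertex -0.363 2.359 -1.158
vertex 0.616 3.664 -0.953
endloop
endfacet
facet normal -0.477 -0.590 -0.652
outer loop
vertex -0.363 2.359 -1.158
vertex -0.036 2.856 -1.847
vertex 0.433 2.139 -1.541
endloop
endfacet
facet normal 0.316 -0.374 0.872
outer loop
vertex -0.363 2.359 -1.158
vertex 0.433 2.139 -1.541
vertex 0.616 3.664 -0.953
endloop
endfacet
facet normal -0.476 -0.590 -0.652
outer loop
vertex 0.433 2.139 -1.541
vertex -0.036 2.856 -1.847
vertex 0.76 2.636 -2.229
endloop
endfacet
facet normal 0.933 -0.221 0.284
outer loop
vertex 0.433 2.139 -1.541
vertex 0.76 2.636 -2.229
vertex 0.616 3.664 -0.953
endloop
endfacet
facet normal -0.476 -0.590 -0.652
outer loop
vertex 0.76 2.636 -2.229
vertex -0.036 2.856 -1.847
vertex 0.291 3.353 -2.535
endloop
endfacet
facet normal 0.855 0.447 -0.263
outer loop
vertex 0.76 2.636 -2.229
vertex 0.291 3.353 -2.535
vertex 0.616 3.664 -0.953
endloop
endfacet

endsolid


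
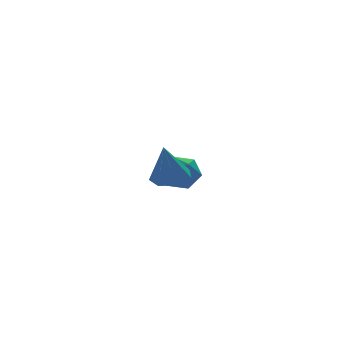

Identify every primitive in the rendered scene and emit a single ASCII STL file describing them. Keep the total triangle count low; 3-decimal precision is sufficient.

solid 
facet normal -0.767 0.284 0.576
outer loop
vertex 2.458 4.583 -3.178
vertex 2.323 3.435 -2.792
vertex 3.058 4.198 -2.189
endloop
endfacet
facet normal -0.297 0.815 0.497
outer loop
vertex 2.458 4.583 -3.178
vertex 3.058 4.198 -2.189
vertex 3.623 4.903 -3.008
endloop
endfacet
facet normal -0.232 0.952 -0.201
outer loop
vertex 2.458 4.583 -3.178
vertex 3.623 4.903 -3.008
vertex 3.237 4.575 -4.118
endloop
endfacet
facet normal -0.662 0.505 -0.553
outer loop
vertex 2.458 4.583 -3.178
vertex 3.237 4.575 -4.118
vertex 2.433 3.668 -3.984
endloop
endfacet
facet normal -0.993 0.092 -0.074
outer loop
vertex 2.458 4.583 -3.178
vertex 2.433 3.668 -3.984
vertex 2.323 3.435 -2.792
endloop
endfacet
facet normal 0.335 0.587 0.737
outer loop
vertex 3.623 4.903 -3.008
vertex 3.058 4.198 -2.189
vertex 4.207 3.952 -2.516
endloop
endfacet
facet normal -0.426 -0.272 0.863
outer loop
vertex 3.058 4.198 -2.189
vertex 2.323 3.435 -2.792
vertex 3.403 3.045 -2.382
endloop
endfacet
facet normal -0.791 -0.582 -0.187
outer loop
vertex 2.323 3.435 -2.792
vertex 2.433 3.668 -3.984
vertex 3.017 2.717 -3.492
endloop
endfacet
facet normal -0.256 0.085 -0.963
outer loop
vertex 2.433 3.668 -3.984
vertex 3.237 4.575 -4.118
vertex 3.582 3.422 -4.311
endloop
endfacet
facet normal 0.440 0.808 -0.392
outer loop
vertex 3.237 4.575 -4.118
vertex 3.623 4.903 -3.008
vertex 4.317 4.185 -3.708
endloop
endfacet
facet normal 0.662 -0.505 0.553
outer loop
vertex 4.182 3.037 -3.322
vertex 4.207 3.952 -2.516
vertex 3.403 3.045 -2.382
endloop
endfacet
facet normal 0.232 -0.952 0.201
outer loop
vertex 4.182 3.037 -3.322
vertex 3.403 3.045 -2.382
vertex 3.017 2.717 -3.492
endloop
endfacet
facet normal 0.297 -0.815 -0.497
outer loop
vertex 4.182 3.037 -3.322
vertex 3.017 2.717 -3.492
vertex 3.582 3.422 -4.311
endloop
endfacet
facet normal 0.767 -0.284 -0.576
outer loop
vertex 4.182 3.037 -3.322
vertex 3.582 3.422 -4.311
vertex 4.317 4.185 -3.708
endloop
endfacet
facet normal 0.993 -0.092 0.074
outer loop
vertex 4.182 3.037 -3.322
vertex 4.317 4.185 -3.708
vertex 4.207 3.952 -2.516
endloop
endfacet
facet normal 0.256 -0.085 0.963
outer loop
vertex 3.403 3.045 -2.382
vertex 4.207 3.952 -2.516
vertex 3.058 4.198 -2.189
endloop
endfacet
facet normal -0.440 -0.808 0.392
outer loop
vertex 3.017 2.717 -3.492
vertex 3.403 3.045 -2.382
vertex 2.323 3.435 -2.792
endloop
endfacet
facet normal -0.335 -0.587 -0.737
outer loop
vertex 3.582 3.422 -4.311
vertex 3.017 2.717 -3.492
vertex 2.433 3.668 -3.984
endloop
endfacet
facet normal 0.426 0.272 -0.863
outer loop
vertex 4.317 4.185 -3.708
vertex 3.582 3.422 -4.311
vertex 3.237 4.575 -4.118
endloop
endfacet
facet normal 0.791 0.582 0.187
outer loop
vertex 4.207 3.952 -2.516
vertex 4.317 4.185 -3.708
vertex 3.623 4.903 -3.008
endloop
endfacet
facet normal 0.227 0.093 -0.969
outer loop
vertex 0.288 -3.236 -0.663
vertex -0.384 -2.42 -0.742
vertex 0.648 -2.405 -0.499
endloop
endfacet
facet normal 0.725 -0.422 0.545
outer loop
vertex 0.288 -3.236 -0.663
vertex 0.648 -2.405 -0.499
vertex -0.876 -2.62 1.362
endloop
endfacet
facet normal 0.227 0.092 -0.970
outer loop
vertex 0.648 -2.405 -0.499
vertex -0.384 -2.42 -0.742
vertex 0.231 -1.586 -0.519
endloop
endfacet
facet normal 0.697 0.370 0.614
outer loop
vertex 0.648 -2.405 -0.499
vertex 0.231 -1.586 -0.519
vertex -0.876 -2.62 1.362
endloop
endfacet
facet normal 0.226 0.092 -0.970
outer loop
vertex 0.231 -1.586 -0.519
vertex -0.384 -2.42 -0.742
vertex -0.649 -1.394 -0.706
endloop
endfacet
facet normal 0.077 0.854 0.515
outer loop
vertex 0.231 -1.586 -0.519
vertex -0.649 -1.394 -0.706
vertex -0.876 -2.62 1.362
endloop
endfacet
facet normal 0.227 0.093 -0.969
outer loop
vertex -0.649 -1.394 -0.706
vertex -0.384 -2.42 -0.742
vertex -1.329 -1.975 -0.921
endloop
endfacet
facet normal -0.672 0.667 0.322
outer loop
vertex -0.649 -1.394 -0.706
vertex -1.329 -1.975 -0.921
vertex -0.876 -2.62 1.362
endloop
endfacet
facet normal 0.227 0.092 -0.969
outer loop
vertex -1.329 -1.975 -0.921
vertex -0.384 -2.42 -0.742
vertex -1.298 -2.891 -1.001
endloop
endfacet
facet normal -0.982 -0.049 0.181
outer loop
vertex -1.329 -1.975 -0.921
vertex -1.298 -2.891 -1.001
vertex -0.876 -2.62 1.362
endloop
endfacet
facet normal 0.227 0.093 -0.969
outer loop
vertex -1.298 -2.891 -1.001
vertex -0.384 -2.42 -0.742
vertex -0.578 -3.452 -0.886
endloop
endfacet
facet normal -0.622 -0.758 0.198
outer loop
vertex -1.298 -2.891 -1.001
vertex -0.578 -3.452 -0.886
vertex -0.876 -2.62 1.362
endloop
endfacet
facet normal 0.227 0.093 -0.970
outer loop
vertex -0.578 -3.452 -0.886
vertex -0.384 -2.42 -0.742
vertex 0.288 -3.236 -0.663
endloop
endfacet
facet normal 0.138 -0.923 0.360
outer loop
vertex -0.578 -3.452 -0.886
vertex 0.288 -3.236 -0.663
vertex -0.876 -2.62 1.362
endloop
endfacet

endsolid


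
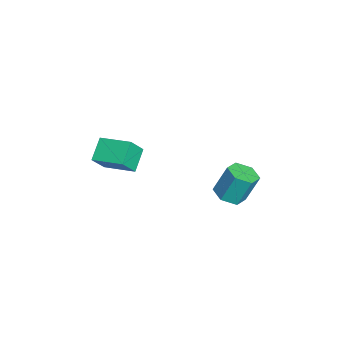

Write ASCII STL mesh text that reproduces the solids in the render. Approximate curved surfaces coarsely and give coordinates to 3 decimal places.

solid 
facet normal -0.760 0.261 0.596
outer loop
vertex -2.994 -4.871 1.096
vertex -2.029 -2.994 1.506
vertex -3.775 -4.186 -0.2
endloop
endfacet
facet normal -0.449 -0.873 -0.191
outer loop
vertex -2.491 -4.626 -1.206
vertex -2.994 -4.871 1.096
vertex -3.775 -4.186 -0.2
endloop
endfacet
facet normal -0.760 0.260 0.596
outer loop
vertex -3.775 -4.186 -0.2
vertex -2.029 -2.994 1.506
vertex -2.81 -2.309 0.211
endloop
endfacet
facet normal -0.470 0.413 -0.780
outer loop
vertex -2.81 -2.309 0.211
vertex -2.491 -4.626 -1.206
vertex -3.775 -4.186 -0.2
endloop
endfacet
facet normal 0.470 -0.412 0.780
outer loop
vertex -2.994 -4.871 1.096
vertex -0.745 -3.434 0.5
vertex -2.029 -2.994 1.506
endloop
endfacet
facet normal -0.449 -0.873 -0.191
outer loop
vertex -1.71 -5.311 0.089
vertex -2.994 -4.871 1.096
vertex -2.491 -4.626 -1.206
endloop
endfacet
facet normal 0.470 -0.413 0.780
outer loop
vertex -1.71 -5.311 0.089
vertex -0.745 -3.434 0.5
vertex -2.994 -4.871 1.096
endloop
endfacet
facet normal 0.449 0.873 0.191
outer loop
vertex -2.029 -2.994 1.506
vertex -0.745 -3.434 0.5
vertex -2.81 -2.309 0.211
endloop
endfacet
facet normal -0.471 0.412 -0.780
outer loop
vertex -1.526 -2.749 -0.796
vertex -2.491 -4.626 -1.206
vertex -2.81 -2.309 0.211
endloop
endfacet
facet normal 0.449 0.873 0.191
outer loop
vertex -2.81 -2.309 0.211
vertex -0.745 -3.434 0.5
vertex -1.526 -2.749 -0.796
endloop
endfacet
facet normal 0.760 -0.260 -0.596
outer loop
vertex -1.526 -2.749 -0.796
vertex -1.71 -5.311 0.089
vertex -2.491 -4.626 -1.206
endloop
endfacet
facet normal 0.760 -0.260 -0.596
outer loop
vertex -0.745 -3.434 0.5
vertex -1.71 -5.311 0.089
vertex -1.526 -2.749 -0.796
endloop
endfacet
facet normal 0.041 -0.392 -0.919
outer loop
vertex -0.432 3.252 -2.862
vertex -1.377 2.796 -2.71
vertex -1.318 3.771 -3.123
endloop
endfacet
facet normal 0.547 0.779 -0.308
outer loop
vertex -0.432 3.252 -2.862
vertex -1.318 3.771 -3.123
vertex -0.518 4.079 -0.923
endloop
endfacet
facet normal 0.546 0.779 -0.308
outer loop
vertex -0.518 4.079 -0.923
vertex -1.318 3.771 -3.123
vertex -1.405 4.598 -1.183
endloop
endfacet
facet normal -0.040 0.392 0.919
outer loop
vertex -0.518 4.079 -0.923
vertex -1.405 4.598 -1.183
vertex -1.463 3.624 -0.77
endloop
endfacet
facet normal 0.041 -0.392 -0.919
outer loop
vertex -1.318 3.771 -3.123
vertex -1.377 2.796 -2.71
vertex -2.263 3.316 -2.971
endloop
endfacet
facet normal -0.451 0.814 -0.367
outer loop
vertex -1.318 3.771 -3.123
vertex -2.263 3.316 -2.971
vertex -1.405 4.598 -1.183
endloop
endfacet
facet normal -0.451 0.814 -0.367
outer loop
vertex -1.405 4.598 -1.183
vertex -2.263 3.316 -2.971
vertex -2.35 4.143 -1.031
endloop
endfacet
facet normal -0.041 0.392 0.919
outer loop
vertex -1.405 4.598 -1.183
vertex -2.35 4.143 -1.031
vertex -1.463 3.624 -0.77
endloop
endfacet
facet normal 0.040 -0.393 -0.919
outer loop
vertex -2.263 3.316 -2.971
vertex -1.377 2.796 -2.71
vertex -2.322 2.341 -2.557
endloop
endfacet
facet normal -0.998 0.035 -0.060
outer loop
vertex -2.263 3.316 -2.971
vertex -2.322 2.341 -2.557
vertex -2.35 4.143 -1.031
endloop
endfacet
facet normal -0.998 0.034 -0.059
outer loop
vertex -2.35 4.143 -1.031
vertex -2.322 2.341 -2.557
vertex -2.408 3.168 -0.618
endloop
endfacet
facet normal -0.041 0.392 0.919
outer loop
vertex -2.35 4.143 -1.031
vertex -2.408 3.168 -0.618
vertex -1.463 3.624 -0.77
endloop
endfacet
facet normal 0.040 -0.392 -0.919
outer loop
vertex -2.322 2.341 -2.557
vertex -1.377 2.796 -2.71
vertex -1.435 1.822 -2.297
endloop
endfacet
facet normal -0.546 -0.779 0.308
outer loop
vertex -2.322 2.341 -2.557
vertex -1.435 1.822 -2.297
vertex -2.408 3.168 -0.618
endloop
endfacet
facet normal -0.547 -0.779 0.307
outer loop
vertex -2.408 3.168 -0.618
vertex -1.435 1.822 -2.297
vertex -1.522 2.649 -0.357
endloop
endfacet
facet normal -0.041 0.392 0.919
outer loop
vertex -2.408 3.168 -0.618
vertex -1.522 2.649 -0.357
vertex -1.463 3.624 -0.77
endloop
endfacet
facet normal 0.041 -0.392 -0.919
outer loop
vertex -1.435 1.822 -2.297
vertex -1.377 2.796 -2.71
vertex -0.49 2.277 -2.449
endloop
endfacet
facet normal 0.451 -0.814 0.367
outer loop
vertex -1.435 1.822 -2.297
vertex -0.49 2.277 -2.449
vertex -1.522 2.649 -0.357
endloop
endfacet
facet normal 0.451 -0.814 0.367
outer loop
vertex -1.522 2.649 -0.357
vertex -0.49 2.277 -2.449
vertex -0.577 3.104 -0.509
endloop
endfacet
facet normal -0.041 0.392 0.919
outer loop
vertex -1.522 2.649 -0.357
vertex -0.577 3.104 -0.509
vertex -1.463 3.624 -0.77
endloop
endfacet
facet normal 0.041 -0.392 -0.919
outer loop
vertex -0.49 2.277 -2.449
vertex -1.377 2.796 -2.71
vertex -0.432 3.252 -2.862
endloop
endfacet
facet normal 0.998 -0.034 0.059
outer loop
vertex -0.49 2.277 -2.449
vertex -0.432 3.252 -2.862
vertex -0.577 3.104 -0.509
endloop
endfacet
facet normal 0.998 -0.035 0.059
outer loop
vertex -0.577 3.104 -0.509
vertex -0.432 3.252 -2.862
vertex -0.518 4.079 -0.923
endloop
endfacet
facet normal -0.040 0.393 0.919
outer loop
vertex -0.577 3.104 -0.509
vertex -0.518 4.079 -0.923
vertex -1.463 3.624 -0.77
endloop
endfacet

endsolid


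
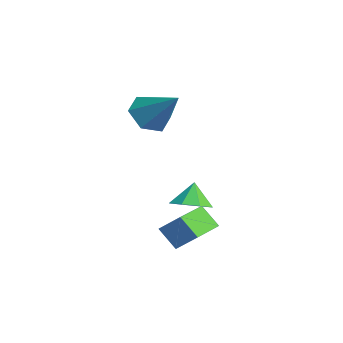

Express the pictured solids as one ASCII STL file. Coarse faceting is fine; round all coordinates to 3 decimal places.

solid 
facet normal 0.373 -0.271 -0.887
outer loop
vertex -0.003 -0.349 -1.98
vertex -0.685 -1.034 -2.057
vertex -0.618 -0.101 -2.314
endloop
endfacet
facet normal 0.115 0.887 0.448
outer loop
vertex -0.003 -0.349 -1.98
vertex -0.618 -0.101 -2.314
vertex -1.135 -0.706 -0.983
endloop
endfacet
facet normal 0.373 -0.271 -0.887
outer loop
vertex -0.618 -0.101 -2.314
vertex -0.685 -1.034 -2.057
vertex -1.272 -0.401 -2.497
endloop
endfacet
facet normal -0.456 0.863 0.215
outer loop
vertex -0.618 -0.101 -2.314
vertex -1.272 -0.401 -2.497
vertex -1.135 -0.706 -0.983
endloop
endfacet
facet normal 0.373 -0.271 -0.887
outer loop
vertex -1.272 -0.401 -2.497
vertex -0.685 -1.034 -2.057
vertex -1.582 -1.071 -2.423
endloop
endfacet
facet normal -0.888 0.429 0.167
outer loop
vertex -1.272 -0.401 -2.497
vertex -1.582 -1.071 -2.423
vertex -1.135 -0.706 -0.983
endloop
endfacet
facet normal 0.373 -0.273 -0.887
outer loop
vertex -1.582 -1.071 -2.423
vertex -0.685 -1.034 -2.057
vertex -1.367 -1.72 -2.133
endloop
endfacet
facet normal -0.930 -0.161 0.330
outer loop
vertex -1.582 -1.071 -2.423
vertex -1.367 -1.72 -2.133
vertex -1.135 -0.706 -0.983
endloop
endfacet
facet normal 0.371 -0.271 -0.888
outer loop
vertex -1.367 -1.72 -2.133
vertex -0.685 -1.034 -2.057
vertex -0.751 -1.967 -1.8
endloop
endfacet
facet normal -0.556 -0.565 0.610
outer loop
vertex -1.367 -1.72 -2.133
vertex -0.751 -1.967 -1.8
vertex -1.135 -0.706 -0.983
endloop
endfacet
facet normal 0.373 -0.271 -0.887
outer loop
vertex -0.751 -1.967 -1.8
vertex -0.685 -1.034 -2.057
vertex -0.097 -1.668 -1.616
endloop
endfacet
facet normal 0.011 -0.541 0.841
outer loop
vertex -0.751 -1.967 -1.8
vertex -0.097 -1.668 -1.616
vertex -1.135 -0.706 -0.983
endloop
endfacet
facet normal 0.373 -0.272 -0.887
outer loop
vertex -0.097 -1.668 -1.616
vertex -0.685 -1.034 -2.057
vertex 0.213 -0.998 -1.691
endloop
endfacet
facet normal 0.444 -0.106 0.890
outer loop
vertex -0.097 -1.668 -1.616
vertex 0.213 -0.998 -1.691
vertex -1.135 -0.706 -0.983
endloop
endfacet
facet normal 0.373 -0.271 -0.887
outer loop
vertex 0.213 -0.998 -1.691
vertex -0.685 -1.034 -2.057
vertex -0.003 -0.349 -1.98
endloop
endfacet
facet normal 0.487 0.485 0.726
outer loop
vertex 0.213 -0.998 -1.691
vertex -0.003 -0.349 -1.98
vertex -1.135 -0.706 -0.983
endloop
endfacet
facet normal -0.559 -0.386 0.734
outer loop
vertex 1.616 -2.392 -1.42
vertex 0.578 -1.062 -1.511
vertex 0.881 -3.028 -2.313
endloop
endfacet
facet normal 0.615 -0.787 0.054
outer loop
vertex 1.562 -2.558 -3.209
vertex 1.616 -2.392 -1.42
vertex 0.881 -3.028 -2.313
endloop
endfacet
facet normal -0.558 -0.386 0.735
outer loop
vertex 0.881 -3.028 -2.313
vertex 0.578 -1.062 -1.511
vertex -0.158 -1.698 -2.404
endloop
endfacet
facet normal -0.557 -0.482 -0.676
outer loop
vertex -0.158 -1.698 -2.404
vertex 1.562 -2.558 -3.209
vertex 0.881 -3.028 -2.313
endloop
endfacet
facet normal 0.558 0.481 0.676
outer loop
vertex 1.616 -2.392 -1.42
vertex 1.259 -0.592 -2.407
vertex 0.578 -1.062 -1.511
endloop
endfacet
facet normal 0.614 -0.787 0.055
outer loop
vertex 2.298 -1.922 -2.316
vertex 1.616 -2.392 -1.42
vertex 1.562 -2.558 -3.209
endloop
endfacet
facet normal 0.557 0.481 0.677
outer loop
vertex 2.298 -1.922 -2.316
vertex 1.259 -0.592 -2.407
vertex 1.616 -2.392 -1.42
endloop
endfacet
facet normal -0.614 0.787 -0.054
outer loop
vertex 0.578 -1.062 -1.511
vertex 1.259 -0.592 -2.407
vertex -0.158 -1.698 -2.404
endloop
endfacet
facet normal -0.557 -0.481 -0.677
outer loop
vertex 0.524 -1.228 -3.3
vertex 1.562 -2.558 -3.209
vertex -0.158 -1.698 -2.404
endloop
endfacet
facet normal -0.614 0.787 -0.055
outer loop
vertex -0.158 -1.698 -2.404
vertex 1.259 -0.592 -2.407
vertex 0.524 -1.228 -3.3
endloop
endfacet
facet normal 0.558 0.385 -0.735
outer loop
vertex 0.524 -1.228 -3.3
vertex 2.298 -1.922 -2.316
vertex 1.562 -2.558 -3.209
endloop
endfacet
facet normal 0.558 0.386 -0.734
outer loop
vertex 1.259 -0.592 -2.407
vertex 2.298 -1.922 -2.316
vertex 0.524 -1.228 -3.3
endloop
endfacet
facet normal -0.680 -0.348 -0.645
outer loop
vertex -2.817 -2.418 1.715
vertex -3.554 -1.771 2.143
vertex -2.953 -1.431 1.326
endloop
endfacet
facet normal 0.933 -0.013 -0.359
outer loop
vertex -2.817 -2.418 1.715
vertex -2.953 -1.431 1.326
vertex -2.106 -1.029 3.517
endloop
endfacet
facet normal -0.680 -0.349 -0.645
outer loop
vertex -2.953 -1.431 1.326
vertex -3.554 -1.771 2.143
vertex -3.69 -0.784 1.753
endloop
endfacet
facet normal 0.502 0.796 -0.340
outer loop
vertex -2.953 -1.431 1.326
vertex -3.69 -0.784 1.753
vertex -2.106 -1.029 3.517
endloop
endfacet
facet normal -0.680 -0.349 -0.645
outer loop
vertex -3.69 -0.784 1.753
vertex -3.554 -1.771 2.143
vertex -4.291 -1.125 2.57
endloop
endfacet
facet normal -0.161 0.947 0.277
outer loop
vertex -3.69 -0.784 1.753
vertex -4.291 -1.125 2.57
vertex -2.106 -1.029 3.517
endloop
endfacet
facet normal -0.680 -0.349 -0.645
outer loop
vertex -4.291 -1.125 2.57
vertex -3.554 -1.771 2.143
vertex -4.155 -2.112 2.96
endloop
endfacet
facet normal -0.391 0.291 0.873
outer loop
vertex -4.291 -1.125 2.57
vertex -4.155 -2.112 2.96
vertex -2.106 -1.029 3.517
endloop
endfacet
facet normal -0.680 -0.349 -0.645
outer loop
vertex -4.155 -2.112 2.96
vertex -3.554 -1.771 2.143
vertex -3.418 -2.758 2.533
endloop
endfacet
facet normal 0.041 -0.518 0.855
outer loop
vertex -4.155 -2.112 2.96
vertex -3.418 -2.758 2.533
vertex -2.106 -1.029 3.517
endloop
endfacet
facet normal -0.680 -0.349 -0.645
outer loop
vertex -3.418 -2.758 2.533
vertex -3.554 -1.771 2.143
vertex -2.817 -2.418 1.715
endloop
endfacet
facet normal 0.703 -0.670 0.239
outer loop
vertex -3.418 -2.758 2.533
vertex -2.817 -2.418 1.715
vertex -2.106 -1.029 3.517
endloop
endfacet

endsolid
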